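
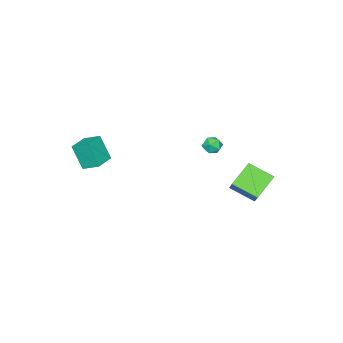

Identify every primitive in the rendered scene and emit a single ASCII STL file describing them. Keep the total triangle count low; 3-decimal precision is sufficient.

solid 
facet normal -0.513 -0.476 -0.714
outer loop
vertex -2.384 2.269 -1.81
vertex -2.757 3.734 -2.519
vertex -0.959 2.168 -2.767
endloop
endfacet
facet normal 0.223 -0.877 0.425
outer loop
vertex -0.163 2.906 -1.661
vertex -2.384 2.269 -1.81
vertex -0.959 2.168 -2.767
endloop
endfacet
facet normal -0.513 -0.476 -0.714
outer loop
vertex -0.959 2.168 -2.767
vertex -2.757 3.734 -2.519
vertex -1.331 3.633 -3.477
endloop
endfacet
facet normal 0.829 -0.059 -0.557
outer loop
vertex -1.331 3.633 -3.477
vertex -0.163 2.906 -1.661
vertex -0.959 2.168 -2.767
endloop
endfacet
facet normal -0.828 0.059 0.557
outer loop
vertex -2.384 2.269 -1.81
vertex -1.961 4.472 -1.413
vertex -2.757 3.734 -2.519
endloop
endfacet
facet normal 0.223 -0.877 0.425
outer loop
vertex -1.589 3.007 -0.703
vertex -2.384 2.269 -1.81
vertex -0.163 2.906 -1.661
endloop
endfacet
facet normal -0.829 0.059 0.556
outer loop
vertex -1.589 3.007 -0.703
vertex -1.961 4.472 -1.413
vertex -2.384 2.269 -1.81
endloop
endfacet
facet normal -0.223 0.877 -0.425
outer loop
vertex -2.757 3.734 -2.519
vertex -1.961 4.472 -1.413
vertex -1.331 3.633 -3.477
endloop
endfacet
facet normal 0.829 -0.058 -0.556
outer loop
vertex -0.536 4.371 -2.37
vertex -0.163 2.906 -1.661
vertex -1.331 3.633 -3.477
endloop
endfacet
facet normal -0.223 0.877 -0.425
outer loop
vertex -1.331 3.633 -3.477
vertex -1.961 4.472 -1.413
vertex -0.536 4.371 -2.37
endloop
endfacet
facet normal 0.513 0.476 0.714
outer loop
vertex -0.536 4.371 -2.37
vertex -1.589 3.007 -0.703
vertex -0.163 2.906 -1.661
endloop
endfacet
facet normal 0.513 0.476 0.714
outer loop
vertex -1.961 4.472 -1.413
vertex -1.589 3.007 -0.703
vertex -0.536 4.371 -2.37
endloop
endfacet
facet normal -0.985 -0.150 -0.089
outer loop
vertex 3.184 -4.777 0.736
vertex 2.988 -3.787 1.242
vertex 3.202 -4.01 -0.759
endloop
endfacet
facet normal 0.175 -0.877 -0.448
outer loop
vertex 4.492 -3.813 -0.642
vertex 3.184 -4.777 0.736
vertex 3.202 -4.01 -0.759
endloop
endfacet
facet normal -0.985 -0.149 -0.089
outer loop
vertex 3.202 -4.01 -0.759
vertex 2.988 -3.787 1.242
vertex 3.006 -3.019 -0.252
endloop
endfacet
facet normal 0.011 0.457 -0.889
outer loop
vertex 3.006 -3.019 -0.252
vertex 4.492 -3.813 -0.642
vertex 3.202 -4.01 -0.759
endloop
endfacet
facet normal -0.011 -0.457 0.890
outer loop
vertex 3.184 -4.777 0.736
vertex 4.278 -3.59 1.359
vertex 2.988 -3.787 1.242
endloop
endfacet
facet normal 0.174 -0.877 -0.449
outer loop
vertex 4.474 -4.581 0.852
vertex 3.184 -4.777 0.736
vertex 4.492 -3.813 -0.642
endloop
endfacet
facet normal -0.011 -0.457 0.889
outer loop
vertex 4.474 -4.581 0.852
vertex 4.278 -3.59 1.359
vertex 3.184 -4.777 0.736
endloop
endfacet
facet normal -0.175 0.877 0.449
outer loop
vertex 2.988 -3.787 1.242
vertex 4.278 -3.59 1.359
vertex 3.006 -3.019 -0.252
endloop
endfacet
facet normal 0.011 0.457 -0.890
outer loop
vertex 4.296 -2.823 -0.136
vertex 4.492 -3.813 -0.642
vertex 3.006 -3.019 -0.252
endloop
endfacet
facet normal -0.174 0.877 0.448
outer loop
vertex 3.006 -3.019 -0.252
vertex 4.278 -3.59 1.359
vertex 4.296 -2.823 -0.136
endloop
endfacet
facet normal 0.985 0.150 0.089
outer loop
vertex 4.296 -2.823 -0.136
vertex 4.474 -4.581 0.852
vertex 4.492 -3.813 -0.642
endloop
endfacet
facet normal 0.985 0.149 0.089
outer loop
vertex 4.278 -3.59 1.359
vertex 4.474 -4.581 0.852
vertex 4.296 -2.823 -0.136
endloop
endfacet
facet normal -0.997 0.026 -0.067
outer loop
vertex -0.593 1.962 0.942
vertex -0.588 1.393 0.646
vertex -0.63 1.422 1.286
endloop
endfacet
facet normal -0.771 0.379 0.512
outer loop
vertex -0.593 1.962 0.942
vertex -0.63 1.422 1.286
vertex -0.259 1.905 1.487
endloop
endfacet
facet normal -0.331 0.896 0.296
outer loop
vertex -0.593 1.962 0.942
vertex -0.259 1.905 1.487
vertex 0.011 2.175 0.972
endloop
endfacet
facet normal -0.284 0.865 -0.414
outer loop
vertex -0.593 1.962 0.942
vertex 0.011 2.175 0.972
vertex -0.192 1.859 0.452
endloop
endfacet
facet normal -0.697 0.326 -0.639
outer loop
vertex -0.593 1.962 0.942
vertex -0.192 1.859 0.452
vertex -0.588 1.393 0.646
endloop
endfacet
facet normal -0.396 -0.076 0.915
outer loop
vertex -0.259 1.905 1.487
vertex -0.63 1.422 1.286
vertex -0.048 1.301 1.528
endloop
endfacet
facet normal -0.762 -0.648 -0.021
outer loop
vertex -0.63 1.422 1.286
vertex -0.588 1.393 0.646
vertex -0.251 0.985 1.008
endloop
endfacet
facet normal -0.275 -0.161 -0.948
outer loop
vertex -0.588 1.393 0.646
vertex -0.192 1.859 0.452
vertex 0.019 1.255 0.493
endloop
endfacet
facet normal 0.391 0.711 -0.585
outer loop
vertex -0.192 1.859 0.452
vertex 0.011 2.175 0.972
vertex 0.39 1.738 0.694
endloop
endfacet
facet normal 0.316 0.762 0.565
outer loop
vertex 0.011 2.175 0.972
vertex -0.259 1.905 1.487
vertex 0.348 1.767 1.334
endloop
endfacet
facet normal 0.284 -0.865 0.414
outer loop
vertex 0.353 1.198 1.038
vertex -0.048 1.301 1.528
vertex -0.251 0.985 1.008
endloop
endfacet
facet normal 0.331 -0.896 -0.296
outer loop
vertex 0.353 1.198 1.038
vertex -0.251 0.985 1.008
vertex 0.019 1.255 0.493
endloop
endfacet
facet normal 0.771 -0.379 -0.512
outer loop
vertex 0.353 1.198 1.038
vertex 0.019 1.255 0.493
vertex 0.39 1.738 0.694
endloop
endfacet
facet normal 0.997 -0.026 0.067
outer loop
vertex 0.353 1.198 1.038
vertex 0.39 1.738 0.694
vertex 0.348 1.767 1.334
endloop
endfacet
facet normal 0.697 -0.326 0.639
outer loop
vertex 0.353 1.198 1.038
vertex 0.348 1.767 1.334
vertex -0.048 1.301 1.528
endloop
endfacet
facet normal -0.391 -0.711 0.585
outer loop
vertex -0.251 0.985 1.008
vertex -0.048 1.301 1.528
vertex -0.63 1.422 1.286
endloop
endfacet
facet normal -0.316 -0.762 -0.565
outer loop
vertex 0.019 1.255 0.493
vertex -0.251 0.985 1.008
vertex -0.588 1.393 0.646
endloop
endfacet
facet normal 0.396 0.076 -0.915
outer loop
vertex 0.39 1.738 0.694
vertex 0.019 1.255 0.493
vertex -0.192 1.859 0.452
endloop
endfacet
facet normal 0.762 0.648 0.021
outer loop
vertex 0.348 1.767 1.334
vertex 0.39 1.738 0.694
vertex 0.011 2.175 0.972
endloop
endfacet
facet normal 0.275 0.161 0.948
outer loop
vertex -0.048 1.301 1.528
vertex 0.348 1.767 1.334
vertex -0.259 1.905 1.487
endloop
endfacet

endsolid


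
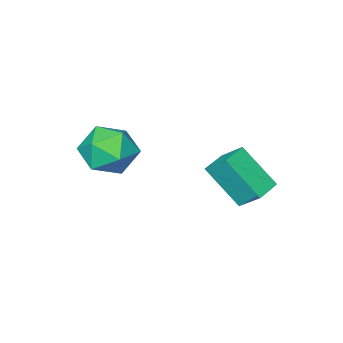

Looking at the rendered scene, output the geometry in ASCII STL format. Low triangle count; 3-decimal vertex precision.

solid 
facet normal -0.957 -0.275 0.086
outer loop
vertex -0.541 -0.441 -2.934
vertex -0.735 0.502 -2.075
vertex -1.075 0.913 -4.543
endloop
endfacet
facet normal 0.150 -0.731 -0.665
outer loop
vertex 0.055 1.238 -4.645
vertex -0.541 -0.441 -2.934
vertex -1.075 0.913 -4.543
endloop
endfacet
facet normal -0.958 -0.275 0.086
outer loop
vertex -1.075 0.913 -4.543
vertex -0.735 0.502 -2.075
vertex -1.269 1.856 -3.685
endloop
endfacet
facet normal -0.246 0.624 -0.742
outer loop
vertex -1.269 1.856 -3.685
vertex 0.055 1.238 -4.645
vertex -1.075 0.913 -4.543
endloop
endfacet
facet normal 0.246 -0.624 0.741
outer loop
vertex -0.541 -0.441 -2.934
vertex 0.395 0.827 -2.177
vertex -0.735 0.502 -2.075
endloop
endfacet
facet normal 0.151 -0.731 -0.665
outer loop
vertex 0.589 -0.116 -3.035
vertex -0.541 -0.441 -2.934
vertex 0.055 1.238 -4.645
endloop
endfacet
facet normal 0.246 -0.624 0.742
outer loop
vertex 0.589 -0.116 -3.035
vertex 0.395 0.827 -2.177
vertex -0.541 -0.441 -2.934
endloop
endfacet
facet normal -0.150 0.732 0.665
outer loop
vertex -0.735 0.502 -2.075
vertex 0.395 0.827 -2.177
vertex -1.269 1.856 -3.685
endloop
endfacet
facet normal -0.246 0.625 -0.741
outer loop
vertex -0.139 2.181 -3.786
vertex 0.055 1.238 -4.645
vertex -1.269 1.856 -3.685
endloop
endfacet
facet normal -0.151 0.731 0.665
outer loop
vertex -1.269 1.856 -3.685
vertex 0.395 0.827 -2.177
vertex -0.139 2.181 -3.786
endloop
endfacet
facet normal 0.957 0.275 -0.086
outer loop
vertex -0.139 2.181 -3.786
vertex 0.589 -0.116 -3.035
vertex 0.055 1.238 -4.645
endloop
endfacet
facet normal 0.957 0.275 -0.086
outer loop
vertex 0.395 0.827 -2.177
vertex 0.589 -0.116 -3.035
vertex -0.139 2.181 -3.786
endloop
endfacet
facet normal -0.259 0.867 0.426
outer loop
vertex 3.048 -0.843 -1.417
vertex 3.618 -1.188 -0.37
vertex 4.246 -0.571 -1.243
endloop
endfacet
facet normal -0.174 0.945 -0.278
outer loop
vertex 3.048 -0.843 -1.417
vertex 4.246 -0.571 -1.243
vertex 3.855 -0.969 -2.351
endloop
endfacet
facet normal -0.623 0.496 -0.605
outer loop
vertex 3.048 -0.843 -1.417
vertex 3.855 -0.969 -2.351
vertex 2.984 -1.832 -2.162
endloop
endfacet
facet normal -0.985 0.140 -0.102
outer loop
vertex 3.048 -0.843 -1.417
vertex 2.984 -1.832 -2.162
vertex 2.838 -1.968 -0.938
endloop
endfacet
facet normal -0.759 0.370 0.535
outer loop
vertex 3.048 -0.843 -1.417
vertex 2.838 -1.968 -0.938
vertex 3.618 -1.188 -0.37
endloop
endfacet
facet normal 0.492 0.750 -0.443
outer loop
vertex 3.855 -0.969 -2.351
vertex 4.246 -0.571 -1.243
vertex 4.922 -1.392 -1.882
endloop
endfacet
facet normal 0.356 0.623 0.696
outer loop
vertex 4.246 -0.571 -1.243
vertex 3.618 -1.188 -0.37
vertex 4.776 -1.528 -0.658
endloop
endfacet
facet normal -0.455 -0.180 0.872
outer loop
vertex 3.618 -1.188 -0.37
vertex 2.838 -1.968 -0.938
vertex 3.905 -2.391 -0.469
endloop
endfacet
facet normal -0.819 -0.551 -0.159
outer loop
vertex 2.838 -1.968 -0.938
vertex 2.984 -1.832 -2.162
vertex 3.514 -2.789 -1.577
endloop
endfacet
facet normal -0.235 0.024 -0.972
outer loop
vertex 2.984 -1.832 -2.162
vertex 3.855 -0.969 -2.351
vertex 4.142 -2.172 -2.45
endloop
endfacet
facet normal 0.985 -0.140 0.102
outer loop
vertex 4.712 -2.517 -1.403
vertex 4.922 -1.392 -1.882
vertex 4.776 -1.528 -0.658
endloop
endfacet
facet normal 0.623 -0.496 0.605
outer loop
vertex 4.712 -2.517 -1.403
vertex 4.776 -1.528 -0.658
vertex 3.905 -2.391 -0.469
endloop
endfacet
facet normal 0.174 -0.945 0.278
outer loop
vertex 4.712 -2.517 -1.403
vertex 3.905 -2.391 -0.469
vertex 3.514 -2.789 -1.577
endloop
endfacet
facet normal 0.259 -0.867 -0.426
outer loop
vertex 4.712 -2.517 -1.403
vertex 3.514 -2.789 -1.577
vertex 4.142 -2.172 -2.45
endloop
endfacet
facet normal 0.759 -0.370 -0.535
outer loop
vertex 4.712 -2.517 -1.403
vertex 4.142 -2.172 -2.45
vertex 4.922 -1.392 -1.882
endloop
endfacet
facet normal 0.819 0.551 0.159
outer loop
vertex 4.776 -1.528 -0.658
vertex 4.922 -1.392 -1.882
vertex 4.246 -0.571 -1.243
endloop
endfacet
facet normal 0.235 -0.024 0.972
outer loop
vertex 3.905 -2.391 -0.469
vertex 4.776 -1.528 -0.658
vertex 3.618 -1.188 -0.37
endloop
endfacet
facet normal -0.492 -0.750 0.443
outer loop
vertex 3.514 -2.789 -1.577
vertex 3.905 -2.391 -0.469
vertex 2.838 -1.968 -0.938
endloop
endfacet
facet normal -0.356 -0.623 -0.696
outer loop
vertex 4.142 -2.172 -2.45
vertex 3.514 -2.789 -1.577
vertex 2.984 -1.832 -2.162
endloop
endfacet
facet normal 0.455 0.180 -0.872
outer loop
vertex 4.922 -1.392 -1.882
vertex 4.142 -2.172 -2.45
vertex 3.855 -0.969 -2.351
endloop
endfacet

endsolid


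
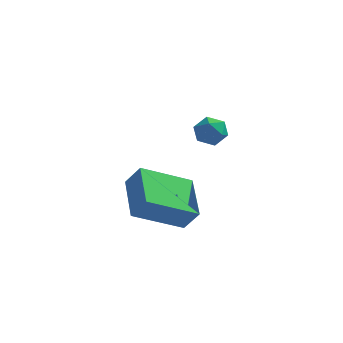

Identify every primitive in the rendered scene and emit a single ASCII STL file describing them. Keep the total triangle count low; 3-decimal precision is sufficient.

solid 
facet normal -0.559 0.120 -0.821
outer loop
vertex -3.0 -2.263 -1.487
vertex -1.327 -1.283 -2.483
vertex -2.394 -3.972 -2.15
endloop
endfacet
facet normal -0.768 -0.449 0.457
outer loop
vertex -1.813 -4.097 -1.297
vertex -3.0 -2.263 -1.487
vertex -2.394 -3.972 -2.15
endloop
endfacet
facet normal -0.559 0.120 -0.820
outer loop
vertex -2.394 -3.972 -2.15
vertex -1.327 -1.283 -2.483
vertex -0.721 -2.991 -3.146
endloop
endfacet
facet normal 0.314 -0.885 -0.344
outer loop
vertex -0.721 -2.991 -3.146
vertex -1.813 -4.097 -1.297
vertex -2.394 -3.972 -2.15
endloop
endfacet
facet normal -0.314 0.885 0.344
outer loop
vertex -3.0 -2.263 -1.487
vertex -0.746 -1.408 -1.63
vertex -1.327 -1.283 -2.483
endloop
endfacet
facet normal -0.768 -0.450 0.457
outer loop
vertex -2.419 -2.389 -0.634
vertex -3.0 -2.263 -1.487
vertex -1.813 -4.097 -1.297
endloop
endfacet
facet normal -0.314 0.885 0.344
outer loop
vertex -2.419 -2.389 -0.634
vertex -0.746 -1.408 -1.63
vertex -3.0 -2.263 -1.487
endloop
endfacet
facet normal 0.768 0.450 -0.457
outer loop
vertex -1.327 -1.283 -2.483
vertex -0.746 -1.408 -1.63
vertex -0.721 -2.991 -3.146
endloop
endfacet
facet normal 0.313 -0.885 -0.344
outer loop
vertex -0.14 -3.117 -2.293
vertex -1.813 -4.097 -1.297
vertex -0.721 -2.991 -3.146
endloop
endfacet
facet normal 0.768 0.449 -0.457
outer loop
vertex -0.721 -2.991 -3.146
vertex -0.746 -1.408 -1.63
vertex -0.14 -3.117 -2.293
endloop
endfacet
facet normal 0.559 -0.120 0.820
outer loop
vertex -0.14 -3.117 -2.293
vertex -2.419 -2.389 -0.634
vertex -1.813 -4.097 -1.297
endloop
endfacet
facet normal 0.559 -0.120 0.820
outer loop
vertex -0.746 -1.408 -1.63
vertex -2.419 -2.389 -0.634
vertex -0.14 -3.117 -2.293
endloop
endfacet
facet normal 0.157 0.081 0.984
outer loop
vertex 0.119 -3.28 2.666
vertex 0.32 -3.911 2.686
vertex 0.758 -3.427 2.576
endloop
endfacet
facet normal 0.256 0.708 0.658
outer loop
vertex 0.119 -3.28 2.666
vertex 0.758 -3.427 2.576
vertex 0.467 -2.969 2.196
endloop
endfacet
facet normal -0.350 0.879 0.323
outer loop
vertex 0.119 -3.28 2.666
vertex 0.467 -2.969 2.196
vertex -0.152 -3.17 2.072
endloop
endfacet
facet normal -0.822 0.359 0.442
outer loop
vertex 0.119 -3.28 2.666
vertex -0.152 -3.17 2.072
vertex -0.243 -3.752 2.375
endloop
endfacet
facet normal -0.508 -0.135 0.851
outer loop
vertex 0.119 -3.28 2.666
vertex -0.243 -3.752 2.375
vertex 0.32 -3.911 2.686
endloop
endfacet
facet normal 0.765 0.623 0.165
outer loop
vertex 0.467 -2.969 2.196
vertex 0.758 -3.427 2.576
vertex 0.883 -3.408 1.925
endloop
endfacet
facet normal 0.606 -0.391 0.692
outer loop
vertex 0.758 -3.427 2.576
vertex 0.32 -3.911 2.686
vertex 0.792 -3.99 2.228
endloop
endfacet
facet normal -0.472 -0.742 0.476
outer loop
vertex 0.32 -3.911 2.686
vertex -0.243 -3.752 2.375
vertex 0.173 -4.191 2.104
endloop
endfacet
facet normal -0.981 0.056 -0.187
outer loop
vertex -0.243 -3.752 2.375
vertex -0.152 -3.17 2.072
vertex -0.118 -3.733 1.724
endloop
endfacet
facet normal -0.216 0.900 -0.378
outer loop
vertex -0.152 -3.17 2.072
vertex 0.467 -2.969 2.196
vertex 0.32 -3.249 1.614
endloop
endfacet
facet normal 0.822 -0.359 -0.442
outer loop
vertex 0.521 -3.88 1.634
vertex 0.883 -3.408 1.925
vertex 0.792 -3.99 2.228
endloop
endfacet
facet normal 0.350 -0.879 -0.323
outer loop
vertex 0.521 -3.88 1.634
vertex 0.792 -3.99 2.228
vertex 0.173 -4.191 2.104
endloop
endfacet
facet normal -0.256 -0.708 -0.658
outer loop
vertex 0.521 -3.88 1.634
vertex 0.173 -4.191 2.104
vertex -0.118 -3.733 1.724
endloop
endfacet
facet normal -0.157 -0.081 -0.984
outer loop
vertex 0.521 -3.88 1.634
vertex -0.118 -3.733 1.724
vertex 0.32 -3.249 1.614
endloop
endfacet
facet normal 0.508 0.135 -0.851
outer loop
vertex 0.521 -3.88 1.634
vertex 0.32 -3.249 1.614
vertex 0.883 -3.408 1.925
endloop
endfacet
facet normal 0.981 -0.056 0.187
outer loop
vertex 0.792 -3.99 2.228
vertex 0.883 -3.408 1.925
vertex 0.758 -3.427 2.576
endloop
endfacet
facet normal 0.216 -0.900 0.378
outer loop
vertex 0.173 -4.191 2.104
vertex 0.792 -3.99 2.228
vertex 0.32 -3.911 2.686
endloop
endfacet
facet normal -0.765 -0.623 -0.165
outer loop
vertex -0.118 -3.733 1.724
vertex 0.173 -4.191 2.104
vertex -0.243 -3.752 2.375
endloop
endfacet
facet normal -0.606 0.391 -0.692
outer loop
vertex 0.32 -3.249 1.614
vertex -0.118 -3.733 1.724
vertex -0.152 -3.17 2.072
endloop
endfacet
facet normal 0.472 0.742 -0.476
outer loop
vertex 0.883 -3.408 1.925
vertex 0.32 -3.249 1.614
vertex 0.467 -2.969 2.196
endloop
endfacet

endsolid


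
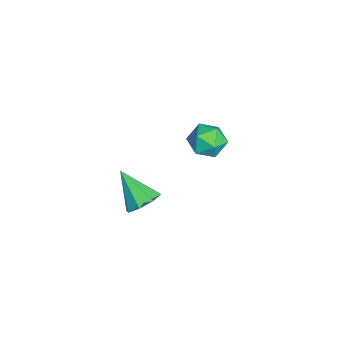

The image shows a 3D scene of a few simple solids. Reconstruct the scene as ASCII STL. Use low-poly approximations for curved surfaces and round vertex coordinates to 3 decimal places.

solid 
facet normal 0.498 0.526 -0.690
outer loop
vertex 3.088 -0.172 3.279
vertex 2.685 -0.53 2.715
vertex 2.586 0.118 3.138
endloop
endfacet
facet normal -0.004 0.431 0.902
outer loop
vertex 3.088 -0.172 3.279
vertex 2.586 0.118 3.138
vertex 1.855 -1.41 3.865
endloop
endfacet
facet normal 0.498 0.526 -0.690
outer loop
vertex 2.586 0.118 3.138
vertex 2.685 -0.53 2.715
vertex 2.142 0.028 2.749
endloop
endfacet
facet normal -0.608 0.559 0.564
outer loop
vertex 2.586 0.118 3.138
vertex 2.142 0.028 2.749
vertex 1.855 -1.41 3.865
endloop
endfacet
facet normal 0.498 0.527 -0.689
outer loop
vertex 2.142 0.028 2.749
vertex 2.685 -0.53 2.715
vertex 2.016 -0.388 2.34
endloop
endfacet
facet normal -0.970 0.238 0.057
outer loop
vertex 2.142 0.028 2.749
vertex 2.016 -0.388 2.34
vertex 1.855 -1.41 3.865
endloop
endfacet
facet normal 0.498 0.528 -0.688
outer loop
vertex 2.016 -0.388 2.34
vertex 2.685 -0.53 2.715
vertex 2.283 -0.887 2.15
endloop
endfacet
facet normal -0.880 -0.347 -0.325
outer loop
vertex 2.016 -0.388 2.34
vertex 2.283 -0.887 2.15
vertex 1.855 -1.41 3.865
endloop
endfacet
facet normal 0.498 0.528 -0.688
outer loop
vertex 2.283 -0.887 2.15
vertex 2.685 -0.53 2.715
vertex 2.785 -1.177 2.291
endloop
endfacet
facet normal -0.390 -0.849 -0.356
outer loop
vertex 2.283 -0.887 2.15
vertex 2.785 -1.177 2.291
vertex 1.855 -1.41 3.865
endloop
endfacet
facet normal 0.497 0.528 -0.688
outer loop
vertex 2.785 -1.177 2.291
vertex 2.685 -0.53 2.715
vertex 3.229 -1.088 2.68
endloop
endfacet
facet normal 0.213 -0.977 -0.019
outer loop
vertex 2.785 -1.177 2.291
vertex 3.229 -1.088 2.68
vertex 1.855 -1.41 3.865
endloop
endfacet
facet normal 0.497 0.528 -0.688
outer loop
vertex 3.229 -1.088 2.68
vertex 2.685 -0.53 2.715
vertex 3.355 -0.672 3.09
endloop
endfacet
facet normal 0.575 -0.656 0.489
outer loop
vertex 3.229 -1.088 2.68
vertex 3.355 -0.672 3.09
vertex 1.855 -1.41 3.865
endloop
endfacet
facet normal 0.497 0.526 -0.690
outer loop
vertex 3.355 -0.672 3.09
vertex 2.685 -0.53 2.715
vertex 3.088 -0.172 3.279
endloop
endfacet
facet normal 0.485 -0.070 0.872
outer loop
vertex 3.355 -0.672 3.09
vertex 3.088 -0.172 3.279
vertex 1.855 -1.41 3.865
endloop
endfacet
facet normal -0.875 0.299 -0.381
outer loop
vertex -2.743 2.357 0.7
vertex -3.142 1.64 1.054
vertex -3.087 2.399 1.524
endloop
endfacet
facet normal -0.456 0.859 -0.234
outer loop
vertex -2.743 2.357 0.7
vertex -3.087 2.399 1.524
vertex -2.294 2.773 1.352
endloop
endfacet
facet normal 0.149 0.784 -0.603
outer loop
vertex -2.743 2.357 0.7
vertex -2.294 2.773 1.352
vertex -1.859 2.247 0.776
endloop
endfacet
facet normal 0.106 0.177 -0.978
outer loop
vertex -2.743 2.357 0.7
vertex -1.859 2.247 0.776
vertex -2.383 1.546 0.592
endloop
endfacet
facet normal -0.527 -0.122 -0.841
outer loop
vertex -2.743 2.357 0.7
vertex -2.383 1.546 0.592
vertex -3.142 1.64 1.054
endloop
endfacet
facet normal -0.295 0.837 0.460
outer loop
vertex -2.294 2.773 1.352
vertex -3.087 2.399 1.524
vertex -2.417 2.314 2.108
endloop
endfacet
facet normal -0.973 -0.067 0.223
outer loop
vertex -3.087 2.399 1.524
vertex -3.142 1.64 1.054
vertex -2.941 1.613 1.924
endloop
endfacet
facet normal -0.410 -0.749 -0.521
outer loop
vertex -3.142 1.64 1.054
vertex -2.383 1.546 0.592
vertex -2.506 1.087 1.348
endloop
endfacet
facet normal 0.614 -0.264 -0.743
outer loop
vertex -2.383 1.546 0.592
vertex -1.859 2.247 0.776
vertex -1.713 1.461 1.176
endloop
endfacet
facet normal 0.685 0.716 -0.136
outer loop
vertex -1.859 2.247 0.776
vertex -2.294 2.773 1.352
vertex -1.658 2.22 1.646
endloop
endfacet
facet normal -0.106 -0.177 0.978
outer loop
vertex -2.057 1.503 2.0
vertex -2.417 2.314 2.108
vertex -2.941 1.613 1.924
endloop
endfacet
facet normal -0.149 -0.784 0.603
outer loop
vertex -2.057 1.503 2.0
vertex -2.941 1.613 1.924
vertex -2.506 1.087 1.348
endloop
endfacet
facet normal 0.456 -0.859 0.234
outer loop
vertex -2.057 1.503 2.0
vertex -2.506 1.087 1.348
vertex -1.713 1.461 1.176
endloop
endfacet
facet normal 0.875 -0.299 0.381
outer loop
vertex -2.057 1.503 2.0
vertex -1.713 1.461 1.176
vertex -1.658 2.22 1.646
endloop
endfacet
facet normal 0.527 0.122 0.841
outer loop
vertex -2.057 1.503 2.0
vertex -1.658 2.22 1.646
vertex -2.417 2.314 2.108
endloop
endfacet
facet normal -0.614 0.264 0.743
outer loop
vertex -2.941 1.613 1.924
vertex -2.417 2.314 2.108
vertex -3.087 2.399 1.524
endloop
endfacet
facet normal -0.685 -0.716 0.136
outer loop
vertex -2.506 1.087 1.348
vertex -2.941 1.613 1.924
vertex -3.142 1.64 1.054
endloop
endfacet
facet normal 0.295 -0.837 -0.460
outer loop
vertex -1.713 1.461 1.176
vertex -2.506 1.087 1.348
vertex -2.383 1.546 0.592
endloop
endfacet
facet normal 0.973 0.067 -0.223
outer loop
vertex -1.658 2.22 1.646
vertex -1.713 1.461 1.176
vertex -1.859 2.247 0.776
endloop
endfacet
facet normal 0.410 0.749 0.521
outer loop
vertex -2.417 2.314 2.108
vertex -1.658 2.22 1.646
vertex -2.294 2.773 1.352
endloop
endfacet

endsolid


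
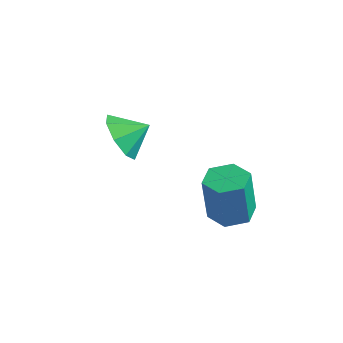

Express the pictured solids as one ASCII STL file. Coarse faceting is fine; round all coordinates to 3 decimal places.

solid 
facet normal 0.040 0.112 -0.993
outer loop
vertex 1.036 -2.202 -0.731
vertex 0.198 -2.144 -0.758
vertex 0.664 -1.452 -0.661
endloop
endfacet
facet normal 0.896 0.436 0.086
outer loop
vertex 1.036 -2.202 -0.731
vertex 0.664 -1.452 -0.661
vertex 0.959 -2.414 1.146
endloop
endfacet
facet normal 0.896 0.436 0.086
outer loop
vertex 0.959 -2.414 1.146
vertex 0.664 -1.452 -0.661
vertex 0.587 -1.664 1.216
endloop
endfacet
facet normal -0.041 -0.113 0.993
outer loop
vertex 0.959 -2.414 1.146
vertex 0.587 -1.664 1.216
vertex 0.122 -2.356 1.118
endloop
endfacet
facet normal 0.041 0.112 -0.993
outer loop
vertex 0.664 -1.452 -0.661
vertex 0.198 -2.144 -0.758
vertex -0.173 -1.394 -0.689
endloop
endfacet
facet normal 0.065 0.991 0.115
outer loop
vertex 0.664 -1.452 -0.661
vertex -0.173 -1.394 -0.689
vertex 0.587 -1.664 1.216
endloop
endfacet
facet normal 0.065 0.991 0.115
outer loop
vertex 0.587 -1.664 1.216
vertex -0.173 -1.394 -0.689
vertex -0.25 -1.606 1.188
endloop
endfacet
facet normal -0.041 -0.113 0.993
outer loop
vertex 0.587 -1.664 1.216
vertex -0.25 -1.606 1.188
vertex 0.122 -2.356 1.118
endloop
endfacet
facet normal 0.041 0.112 -0.993
outer loop
vertex -0.173 -1.394 -0.689
vertex 0.198 -2.144 -0.758
vertex -0.639 -2.086 -0.786
endloop
endfacet
facet normal -0.831 0.556 0.029
outer loop
vertex -0.173 -1.394 -0.689
vertex -0.639 -2.086 -0.786
vertex -0.25 -1.606 1.188
endloop
endfacet
facet normal -0.831 0.556 0.029
outer loop
vertex -0.25 -1.606 1.188
vertex -0.639 -2.086 -0.786
vertex -0.716 -2.298 1.091
endloop
endfacet
facet normal -0.040 -0.112 0.993
outer loop
vertex -0.25 -1.606 1.188
vertex -0.716 -2.298 1.091
vertex 0.122 -2.356 1.118
endloop
endfacet
facet normal 0.041 0.113 -0.993
outer loop
vertex -0.639 -2.086 -0.786
vertex 0.198 -2.144 -0.758
vertex -0.267 -2.836 -0.856
endloop
endfacet
facet normal -0.896 -0.436 -0.086
outer loop
vertex -0.639 -2.086 -0.786
vertex -0.267 -2.836 -0.856
vertex -0.716 -2.298 1.091
endloop
endfacet
facet normal -0.896 -0.436 -0.086
outer loop
vertex -0.716 -2.298 1.091
vertex -0.267 -2.836 -0.856
vertex -0.344 -3.048 1.021
endloop
endfacet
facet normal -0.040 -0.112 0.993
outer loop
vertex -0.716 -2.298 1.091
vertex -0.344 -3.048 1.021
vertex 0.122 -2.356 1.118
endloop
endfacet
facet normal 0.041 0.113 -0.993
outer loop
vertex -0.267 -2.836 -0.856
vertex 0.198 -2.144 -0.758
vertex 0.57 -2.894 -0.828
endloop
endfacet
facet normal -0.065 -0.991 -0.115
outer loop
vertex -0.267 -2.836 -0.856
vertex 0.57 -2.894 -0.828
vertex -0.344 -3.048 1.021
endloop
endfacet
facet normal -0.065 -0.991 -0.115
outer loop
vertex -0.344 -3.048 1.021
vertex 0.57 -2.894 -0.828
vertex 0.493 -3.106 1.049
endloop
endfacet
facet normal -0.041 -0.112 0.993
outer loop
vertex -0.344 -3.048 1.021
vertex 0.493 -3.106 1.049
vertex 0.122 -2.356 1.118
endloop
endfacet
facet normal 0.040 0.112 -0.993
outer loop
vertex 0.57 -2.894 -0.828
vertex 0.198 -2.144 -0.758
vertex 1.036 -2.202 -0.731
endloop
endfacet
facet normal 0.831 -0.556 -0.029
outer loop
vertex 0.57 -2.894 -0.828
vertex 1.036 -2.202 -0.731
vertex 0.493 -3.106 1.049
endloop
endfacet
facet normal 0.831 -0.556 -0.029
outer loop
vertex 0.493 -3.106 1.049
vertex 1.036 -2.202 -0.731
vertex 0.959 -2.414 1.146
endloop
endfacet
facet normal -0.041 -0.112 0.993
outer loop
vertex 0.493 -3.106 1.049
vertex 0.959 -2.414 1.146
vertex 0.122 -2.356 1.118
endloop
endfacet
facet normal -0.552 -0.677 -0.486
outer loop
vertex -3.305 -4.162 2.183
vertex -3.749 -3.409 1.638
vertex -2.915 -4.002 1.517
endloop
endfacet
facet normal 0.869 -0.100 0.485
outer loop
vertex -3.305 -4.162 2.183
vertex -2.915 -4.002 1.517
vertex -3.131 -2.651 2.182
endloop
endfacet
facet normal -0.552 -0.678 -0.486
outer loop
vertex -2.915 -4.002 1.517
vertex -3.749 -3.409 1.638
vertex -3.014 -3.495 0.922
endloop
endfacet
facet normal 0.986 0.168 -0.021
outer loop
vertex -2.915 -4.002 1.517
vertex -3.014 -3.495 0.922
vertex -3.131 -2.651 2.182
endloop
endfacet
facet normal -0.552 -0.678 -0.485
outer loop
vertex -3.014 -3.495 0.922
vertex -3.749 -3.409 1.638
vertex -3.543 -2.938 0.746
endloop
endfacet
facet normal 0.734 0.593 -0.329
outer loop
vertex -3.014 -3.495 0.922
vertex -3.543 -2.938 0.746
vertex -3.131 -2.651 2.182
endloop
endfacet
facet normal -0.552 -0.678 -0.485
outer loop
vertex -3.543 -2.938 0.746
vertex -3.749 -3.409 1.638
vertex -4.193 -2.657 1.093
endloop
endfacet
facet normal 0.262 0.929 -0.261
outer loop
vertex -3.543 -2.938 0.746
vertex -4.193 -2.657 1.093
vertex -3.131 -2.651 2.182
endloop
endfacet
facet normal -0.552 -0.678 -0.486
outer loop
vertex -4.193 -2.657 1.093
vertex -3.749 -3.409 1.638
vertex -4.583 -2.817 1.759
endloop
endfacet
facet normal -0.154 0.977 0.145
outer loop
vertex -4.193 -2.657 1.093
vertex -4.583 -2.817 1.759
vertex -3.131 -2.651 2.182
endloop
endfacet
facet normal -0.552 -0.678 -0.486
outer loop
vertex -4.583 -2.817 1.759
vertex -3.749 -3.409 1.638
vertex -4.484 -3.324 2.354
endloop
endfacet
facet normal -0.271 0.710 0.650
outer loop
vertex -4.583 -2.817 1.759
vertex -4.484 -3.324 2.354
vertex -3.131 -2.651 2.182
endloop
endfacet
facet normal -0.552 -0.678 -0.486
outer loop
vertex -4.484 -3.324 2.354
vertex -3.749 -3.409 1.638
vertex -3.955 -3.881 2.53
endloop
endfacet
facet normal -0.020 0.284 0.959
outer loop
vertex -4.484 -3.324 2.354
vertex -3.955 -3.881 2.53
vertex -3.131 -2.651 2.182
endloop
endfacet
facet normal -0.552 -0.677 -0.486
outer loop
vertex -3.955 -3.881 2.53
vertex -3.749 -3.409 1.638
vertex -3.305 -4.162 2.183
endloop
endfacet
facet normal 0.453 -0.052 0.890
outer loop
vertex -3.955 -3.881 2.53
vertex -3.305 -4.162 2.183
vertex -3.131 -2.651 2.182
endloop
endfacet

endsolid


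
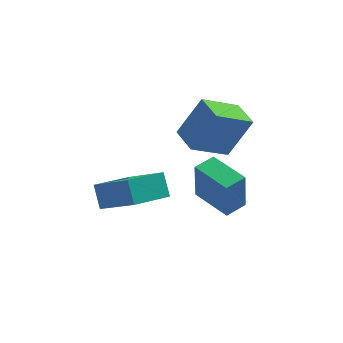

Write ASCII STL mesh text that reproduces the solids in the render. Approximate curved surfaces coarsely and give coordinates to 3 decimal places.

solid 
facet normal -0.794 -0.328 0.512
outer loop
vertex 0.761 2.434 1.787
vertex 0.268 3.763 1.873
vertex -0.336 2.149 -0.098
endloop
endfacet
facet normal 0.347 -0.936 -0.060
outer loop
vertex 1.332 2.837 -1.173
vertex 0.761 2.434 1.787
vertex -0.336 2.149 -0.098
endloop
endfacet
facet normal -0.794 -0.327 0.512
outer loop
vertex -0.336 2.149 -0.098
vertex 0.268 3.763 1.873
vertex -0.829 3.478 -0.013
endloop
endfacet
facet normal -0.499 -0.130 -0.857
outer loop
vertex -0.829 3.478 -0.013
vertex 1.332 2.837 -1.173
vertex -0.336 2.149 -0.098
endloop
endfacet
facet normal 0.499 0.130 0.857
outer loop
vertex 0.761 2.434 1.787
vertex 1.936 4.451 0.798
vertex 0.268 3.763 1.873
endloop
endfacet
facet normal 0.347 -0.936 -0.060
outer loop
vertex 2.429 3.122 0.713
vertex 0.761 2.434 1.787
vertex 1.332 2.837 -1.173
endloop
endfacet
facet normal 0.498 0.130 0.857
outer loop
vertex 2.429 3.122 0.713
vertex 1.936 4.451 0.798
vertex 0.761 2.434 1.787
endloop
endfacet
facet normal -0.347 0.936 0.060
outer loop
vertex 0.268 3.763 1.873
vertex 1.936 4.451 0.798
vertex -0.829 3.478 -0.013
endloop
endfacet
facet normal -0.499 -0.129 -0.857
outer loop
vertex 0.839 4.166 -1.087
vertex 1.332 2.837 -1.173
vertex -0.829 3.478 -0.013
endloop
endfacet
facet normal -0.347 0.936 0.060
outer loop
vertex -0.829 3.478 -0.013
vertex 1.936 4.451 0.798
vertex 0.839 4.166 -1.087
endloop
endfacet
facet normal 0.794 0.328 -0.512
outer loop
vertex 0.839 4.166 -1.087
vertex 2.429 3.122 0.713
vertex 1.332 2.837 -1.173
endloop
endfacet
facet normal 0.794 0.327 -0.512
outer loop
vertex 1.936 4.451 0.798
vertex 2.429 3.122 0.713
vertex 0.839 4.166 -1.087
endloop
endfacet
facet normal -0.601 0.554 -0.576
outer loop
vertex -4.579 -0.6 0.239
vertex -3.062 0.481 -0.306
vertex -4.381 -1.343 -0.682
endloop
endfacet
facet normal -0.782 -0.557 0.281
outer loop
vertex -3.058 -2.561 0.586
vertex -4.579 -0.6 0.239
vertex -4.381 -1.343 -0.682
endloop
endfacet
facet normal -0.601 0.554 -0.576
outer loop
vertex -4.381 -1.343 -0.682
vertex -3.062 0.481 -0.306
vertex -2.864 -0.263 -1.227
endloop
endfacet
facet normal 0.165 -0.619 -0.767
outer loop
vertex -2.864 -0.263 -1.227
vertex -3.058 -2.561 0.586
vertex -4.381 -1.343 -0.682
endloop
endfacet
facet normal -0.166 0.619 0.768
outer loop
vertex -4.579 -0.6 0.239
vertex -1.739 -0.737 0.962
vertex -3.062 0.481 -0.306
endloop
endfacet
facet normal -0.782 -0.557 0.281
outer loop
vertex -3.256 -1.817 1.507
vertex -4.579 -0.6 0.239
vertex -3.058 -2.561 0.586
endloop
endfacet
facet normal -0.165 0.620 0.767
outer loop
vertex -3.256 -1.817 1.507
vertex -1.739 -0.737 0.962
vertex -4.579 -0.6 0.239
endloop
endfacet
facet normal 0.782 0.556 -0.281
outer loop
vertex -3.062 0.481 -0.306
vertex -1.739 -0.737 0.962
vertex -2.864 -0.263 -1.227
endloop
endfacet
facet normal 0.166 -0.619 -0.767
outer loop
vertex -1.541 -1.48 0.041
vertex -3.058 -2.561 0.586
vertex -2.864 -0.263 -1.227
endloop
endfacet
facet normal 0.782 0.557 -0.281
outer loop
vertex -2.864 -0.263 -1.227
vertex -1.739 -0.737 0.962
vertex -1.541 -1.48 0.041
endloop
endfacet
facet normal 0.601 -0.553 0.576
outer loop
vertex -1.541 -1.48 0.041
vertex -3.256 -1.817 1.507
vertex -3.058 -2.561 0.586
endloop
endfacet
facet normal 0.601 -0.554 0.576
outer loop
vertex -1.739 -0.737 0.962
vertex -3.256 -1.817 1.507
vertex -1.541 -1.48 0.041
endloop
endfacet
facet normal -0.804 -0.589 -0.083
outer loop
vertex 0.848 -0.764 -0.252
vertex -0.311 0.8 -0.137
vertex 0.912 -0.57 -2.251
endloop
endfacet
facet normal 0.594 -0.802 -0.059
outer loop
vertex 1.771 0.06 -2.163
vertex 0.848 -0.764 -0.252
vertex 0.912 -0.57 -2.251
endloop
endfacet
facet normal -0.803 -0.590 -0.083
outer loop
vertex 0.912 -0.57 -2.251
vertex -0.311 0.8 -0.137
vertex -0.247 0.993 -2.137
endloop
endfacet
facet normal 0.032 0.096 -0.995
outer loop
vertex -0.247 0.993 -2.137
vertex 1.771 0.06 -2.163
vertex 0.912 -0.57 -2.251
endloop
endfacet
facet normal -0.031 -0.096 0.995
outer loop
vertex 0.848 -0.764 -0.252
vertex 0.548 1.43 -0.049
vertex -0.311 0.8 -0.137
endloop
endfacet
facet normal 0.595 -0.802 -0.058
outer loop
vertex 1.707 -0.133 -0.163
vertex 0.848 -0.764 -0.252
vertex 1.771 0.06 -2.163
endloop
endfacet
facet normal -0.032 -0.096 0.995
outer loop
vertex 1.707 -0.133 -0.163
vertex 0.548 1.43 -0.049
vertex 0.848 -0.764 -0.252
endloop
endfacet
facet normal -0.594 0.802 0.058
outer loop
vertex -0.311 0.8 -0.137
vertex 0.548 1.43 -0.049
vertex -0.247 0.993 -2.137
endloop
endfacet
facet normal 0.032 0.097 -0.995
outer loop
vertex 0.612 1.624 -2.048
vertex 1.771 0.06 -2.163
vertex -0.247 0.993 -2.137
endloop
endfacet
facet normal -0.595 0.802 0.059
outer loop
vertex -0.247 0.993 -2.137
vertex 0.548 1.43 -0.049
vertex 0.612 1.624 -2.048
endloop
endfacet
facet normal 0.804 0.589 0.083
outer loop
vertex 0.612 1.624 -2.048
vertex 1.707 -0.133 -0.163
vertex 1.771 0.06 -2.163
endloop
endfacet
facet normal 0.803 0.590 0.083
outer loop
vertex 0.548 1.43 -0.049
vertex 1.707 -0.133 -0.163
vertex 0.612 1.624 -2.048
endloop
endfacet

endsolid


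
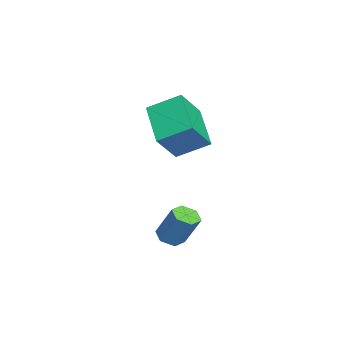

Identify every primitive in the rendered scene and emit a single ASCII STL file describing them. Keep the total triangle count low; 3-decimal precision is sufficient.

solid 
facet normal -0.286 -0.417 -0.863
outer loop
vertex -0.149 -1.074 -4.379
vertex -0.635 -1.282 -4.117
vertex -0.642 -0.75 -4.372
endloop
endfacet
facet normal 0.469 0.724 -0.505
outer loop
vertex -0.149 -1.074 -4.379
vertex -0.642 -0.75 -4.372
vertex 0.281 -0.45 -3.085
endloop
endfacet
facet normal 0.468 0.725 -0.505
outer loop
vertex 0.281 -0.45 -3.085
vertex -0.642 -0.75 -4.372
vertex -0.212 -0.126 -3.077
endloop
endfacet
facet normal 0.287 0.416 0.863
outer loop
vertex 0.281 -0.45 -3.085
vertex -0.212 -0.126 -3.077
vertex -0.205 -0.658 -2.823
endloop
endfacet
facet normal -0.286 -0.417 -0.863
outer loop
vertex -0.642 -0.75 -4.372
vertex -0.635 -1.282 -4.117
vertex -1.128 -0.958 -4.11
endloop
endfacet
facet normal -0.489 0.838 -0.242
outer loop
vertex -0.642 -0.75 -4.372
vertex -1.128 -0.958 -4.11
vertex -0.212 -0.126 -3.077
endloop
endfacet
facet normal -0.489 0.838 -0.242
outer loop
vertex -0.212 -0.126 -3.077
vertex -1.128 -0.958 -4.11
vertex -0.698 -0.334 -2.815
endloop
endfacet
facet normal 0.287 0.416 0.863
outer loop
vertex -0.212 -0.126 -3.077
vertex -0.698 -0.334 -2.815
vertex -0.205 -0.658 -2.823
endloop
endfacet
facet normal -0.286 -0.417 -0.863
outer loop
vertex -1.128 -0.958 -4.11
vertex -0.635 -1.282 -4.117
vertex -1.121 -1.49 -3.855
endloop
endfacet
facet normal -0.958 0.114 0.263
outer loop
vertex -1.128 -0.958 -4.11
vertex -1.121 -1.49 -3.855
vertex -0.698 -0.334 -2.815
endloop
endfacet
facet normal -0.958 0.113 0.264
outer loop
vertex -0.698 -0.334 -2.815
vertex -1.121 -1.49 -3.855
vertex -0.691 -0.866 -2.561
endloop
endfacet
facet normal 0.287 0.416 0.863
outer loop
vertex -0.698 -0.334 -2.815
vertex -0.691 -0.866 -2.561
vertex -0.205 -0.658 -2.823
endloop
endfacet
facet normal -0.287 -0.416 -0.863
outer loop
vertex -1.121 -1.49 -3.855
vertex -0.635 -1.282 -4.117
vertex -0.628 -1.814 -3.863
endloop
endfacet
facet normal -0.468 -0.725 0.505
outer loop
vertex -1.121 -1.49 -3.855
vertex -0.628 -1.814 -3.863
vertex -0.691 -0.866 -2.561
endloop
endfacet
facet normal -0.469 -0.725 0.505
outer loop
vertex -0.691 -0.866 -2.561
vertex -0.628 -1.814 -3.863
vertex -0.198 -1.19 -2.568
endloop
endfacet
facet normal 0.286 0.417 0.863
outer loop
vertex -0.691 -0.866 -2.561
vertex -0.198 -1.19 -2.568
vertex -0.205 -0.658 -2.823
endloop
endfacet
facet normal -0.287 -0.416 -0.863
outer loop
vertex -0.628 -1.814 -3.863
vertex -0.635 -1.282 -4.117
vertex -0.142 -1.606 -4.125
endloop
endfacet
facet normal 0.489 -0.838 0.242
outer loop
vertex -0.628 -1.814 -3.863
vertex -0.142 -1.606 -4.125
vertex -0.198 -1.19 -2.568
endloop
endfacet
facet normal 0.489 -0.838 0.242
outer loop
vertex -0.198 -1.19 -2.568
vertex -0.142 -1.606 -4.125
vertex 0.288 -0.982 -2.83
endloop
endfacet
facet normal 0.286 0.417 0.863
outer loop
vertex -0.198 -1.19 -2.568
vertex 0.288 -0.982 -2.83
vertex -0.205 -0.658 -2.823
endloop
endfacet
facet normal -0.287 -0.416 -0.863
outer loop
vertex -0.142 -1.606 -4.125
vertex -0.635 -1.282 -4.117
vertex -0.149 -1.074 -4.379
endloop
endfacet
facet normal 0.958 -0.113 -0.264
outer loop
vertex -0.142 -1.606 -4.125
vertex -0.149 -1.074 -4.379
vertex 0.288 -0.982 -2.83
endloop
endfacet
facet normal 0.958 -0.114 -0.263
outer loop
vertex 0.288 -0.982 -2.83
vertex -0.149 -1.074 -4.379
vertex 0.281 -0.45 -3.085
endloop
endfacet
facet normal 0.286 0.417 0.863
outer loop
vertex 0.288 -0.982 -2.83
vertex 0.281 -0.45 -3.085
vertex -0.205 -0.658 -2.823
endloop
endfacet
facet normal -0.811 -0.250 0.529
outer loop
vertex -4.157 -2.442 1.09
vertex -4.099 -1.114 1.807
vertex -5.097 -1.788 -0.043
endloop
endfacet
facet normal -0.039 -0.879 -0.475
outer loop
vertex -3.401 -1.266 -1.147
vertex -4.157 -2.442 1.09
vertex -5.097 -1.788 -0.043
endloop
endfacet
facet normal -0.811 -0.250 0.529
outer loop
vertex -5.097 -1.788 -0.043
vertex -4.099 -1.114 1.807
vertex -5.038 -0.461 0.675
endloop
endfacet
facet normal -0.583 0.407 -0.703
outer loop
vertex -5.038 -0.461 0.675
vertex -3.401 -1.266 -1.147
vertex -5.097 -1.788 -0.043
endloop
endfacet
facet normal 0.583 -0.406 0.704
outer loop
vertex -4.157 -2.442 1.09
vertex -2.403 -0.592 0.703
vertex -4.099 -1.114 1.807
endloop
endfacet
facet normal -0.039 -0.879 -0.475
outer loop
vertex -2.462 -1.919 -0.015
vertex -4.157 -2.442 1.09
vertex -3.401 -1.266 -1.147
endloop
endfacet
facet normal 0.584 -0.406 0.703
outer loop
vertex -2.462 -1.919 -0.015
vertex -2.403 -0.592 0.703
vertex -4.157 -2.442 1.09
endloop
endfacet
facet normal 0.039 0.879 0.475
outer loop
vertex -4.099 -1.114 1.807
vertex -2.403 -0.592 0.703
vertex -5.038 -0.461 0.675
endloop
endfacet
facet normal -0.584 0.405 -0.704
outer loop
vertex -3.343 0.062 -0.43
vertex -3.401 -1.266 -1.147
vertex -5.038 -0.461 0.675
endloop
endfacet
facet normal 0.039 0.879 0.475
outer loop
vertex -5.038 -0.461 0.675
vertex -2.403 -0.592 0.703
vertex -3.343 0.062 -0.43
endloop
endfacet
facet normal 0.811 0.250 -0.529
outer loop
vertex -3.343 0.062 -0.43
vertex -2.462 -1.919 -0.015
vertex -3.401 -1.266 -1.147
endloop
endfacet
facet normal 0.811 0.250 -0.529
outer loop
vertex -2.403 -0.592 0.703
vertex -2.462 -1.919 -0.015
vertex -3.343 0.062 -0.43
endloop
endfacet

endsolid


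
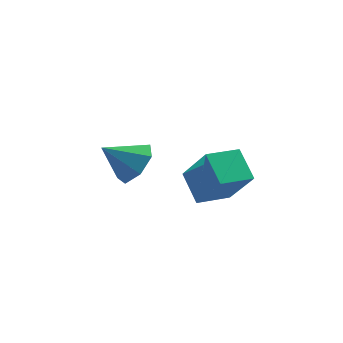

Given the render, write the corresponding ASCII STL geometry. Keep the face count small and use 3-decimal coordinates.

solid 
facet normal 0.744 0.237 -0.624
outer loop
vertex 0.71 2.076 -1.022
vertex -0.012 2.487 -1.727
vertex 0.508 2.994 -0.914
endloop
endfacet
facet normal 0.165 -0.079 0.983
outer loop
vertex 0.71 2.076 -1.022
vertex 0.508 2.994 -0.914
vertex -1.248 2.093 -0.693
endloop
endfacet
facet normal 0.744 0.238 -0.624
outer loop
vertex 0.508 2.994 -0.914
vertex -0.012 2.487 -1.727
vertex -0.086 3.53 -1.418
endloop
endfacet
facet normal -0.184 0.557 0.810
outer loop
vertex 0.508 2.994 -0.914
vertex -0.086 3.53 -1.418
vertex -1.248 2.093 -0.693
endloop
endfacet
facet normal 0.745 0.238 -0.623
outer loop
vertex -0.086 3.53 -1.418
vertex -0.012 2.487 -1.727
vertex -0.624 3.281 -2.156
endloop
endfacet
facet normal -0.680 0.684 0.265
outer loop
vertex -0.086 3.53 -1.418
vertex -0.624 3.281 -2.156
vertex -1.248 2.093 -0.693
endloop
endfacet
facet normal 0.745 0.238 -0.623
outer loop
vertex -0.624 3.281 -2.156
vertex -0.012 2.487 -1.727
vertex -0.701 2.435 -2.571
endloop
endfacet
facet normal -0.949 0.204 -0.239
outer loop
vertex -0.624 3.281 -2.156
vertex -0.701 2.435 -2.571
vertex -1.248 2.093 -0.693
endloop
endfacet
facet normal 0.745 0.238 -0.623
outer loop
vertex -0.701 2.435 -2.571
vertex -0.012 2.487 -1.727
vertex -0.259 1.628 -2.351
endloop
endfacet
facet normal -0.789 -0.521 -0.325
outer loop
vertex -0.701 2.435 -2.571
vertex -0.259 1.628 -2.351
vertex -1.248 2.093 -0.693
endloop
endfacet
facet normal 0.745 0.238 -0.623
outer loop
vertex -0.259 1.628 -2.351
vertex -0.012 2.487 -1.727
vertex 0.369 1.468 -1.661
endloop
endfacet
facet normal -0.321 -0.944 0.073
outer loop
vertex -0.259 1.628 -2.351
vertex 0.369 1.468 -1.661
vertex -1.248 2.093 -0.693
endloop
endfacet
facet normal 0.745 0.238 -0.624
outer loop
vertex 0.369 1.468 -1.661
vertex -0.012 2.487 -1.727
vertex 0.71 2.076 -1.022
endloop
endfacet
facet normal 0.104 -0.748 0.656
outer loop
vertex 0.369 1.468 -1.661
vertex 0.71 2.076 -1.022
vertex -1.248 2.093 -0.693
endloop
endfacet
facet normal -0.774 -0.621 0.122
outer loop
vertex 3.904 -2.661 0.711
vertex 3.259 -1.683 1.599
vertex 2.946 -1.791 -0.943
endloop
endfacet
facet normal 0.438 -0.666 -0.604
outer loop
vertex 4.061 -0.897 -1.119
vertex 3.904 -2.661 0.711
vertex 2.946 -1.791 -0.943
endloop
endfacet
facet normal -0.774 -0.621 0.122
outer loop
vertex 2.946 -1.791 -0.943
vertex 3.259 -1.683 1.599
vertex 2.301 -0.813 -0.056
endloop
endfacet
facet normal -0.456 0.414 -0.788
outer loop
vertex 2.301 -0.813 -0.056
vertex 4.061 -0.897 -1.119
vertex 2.946 -1.791 -0.943
endloop
endfacet
facet normal 0.456 -0.414 0.788
outer loop
vertex 3.904 -2.661 0.711
vertex 4.374 -0.789 1.423
vertex 3.259 -1.683 1.599
endloop
endfacet
facet normal 0.439 -0.665 -0.604
outer loop
vertex 5.019 -1.767 0.536
vertex 3.904 -2.661 0.711
vertex 4.061 -0.897 -1.119
endloop
endfacet
facet normal 0.456 -0.414 0.788
outer loop
vertex 5.019 -1.767 0.536
vertex 4.374 -0.789 1.423
vertex 3.904 -2.661 0.711
endloop
endfacet
facet normal -0.438 0.666 0.604
outer loop
vertex 3.259 -1.683 1.599
vertex 4.374 -0.789 1.423
vertex 2.301 -0.813 -0.056
endloop
endfacet
facet normal -0.456 0.414 -0.788
outer loop
vertex 3.416 0.081 -0.231
vertex 4.061 -0.897 -1.119
vertex 2.301 -0.813 -0.056
endloop
endfacet
facet normal -0.439 0.665 0.604
outer loop
vertex 2.301 -0.813 -0.056
vertex 4.374 -0.789 1.423
vertex 3.416 0.081 -0.231
endloop
endfacet
facet normal 0.774 0.621 -0.122
outer loop
vertex 3.416 0.081 -0.231
vertex 5.019 -1.767 0.536
vertex 4.061 -0.897 -1.119
endloop
endfacet
facet normal 0.774 0.621 -0.122
outer loop
vertex 4.374 -0.789 1.423
vertex 5.019 -1.767 0.536
vertex 3.416 0.081 -0.231
endloop
endfacet

endsolid


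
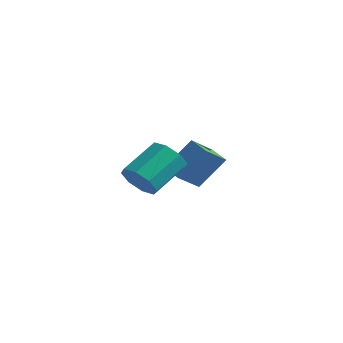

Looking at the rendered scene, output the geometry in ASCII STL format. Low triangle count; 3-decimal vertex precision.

solid 
facet normal -0.083 -0.848 -0.524
outer loop
vertex 2.636 -0.644 -3.314
vertex 2.26 -0.988 -2.698
vertex 2.029 -0.569 -3.339
endloop
endfacet
facet normal 0.099 0.516 -0.851
outer loop
vertex 2.636 -0.644 -3.314
vertex 2.029 -0.569 -3.339
vertex 2.776 0.772 -2.439
endloop
endfacet
facet normal 0.097 0.517 -0.851
outer loop
vertex 2.776 0.772 -2.439
vertex 2.029 -0.569 -3.339
vertex 2.169 0.847 -2.463
endloop
endfacet
facet normal 0.084 0.848 0.524
outer loop
vertex 2.776 0.772 -2.439
vertex 2.169 0.847 -2.463
vertex 2.4 0.428 -1.822
endloop
endfacet
facet normal -0.085 -0.848 -0.524
outer loop
vertex 2.029 -0.569 -3.339
vertex 2.26 -0.988 -2.698
vertex 1.557 -0.739 -2.987
endloop
endfacet
facet normal -0.632 0.452 -0.629
outer loop
vertex 2.029 -0.569 -3.339
vertex 1.557 -0.739 -2.987
vertex 2.169 0.847 -2.463
endloop
endfacet
facet normal -0.632 0.452 -0.630
outer loop
vertex 2.169 0.847 -2.463
vertex 1.557 -0.739 -2.987
vertex 1.697 0.676 -2.112
endloop
endfacet
facet normal 0.083 0.848 0.524
outer loop
vertex 2.169 0.847 -2.463
vertex 1.697 0.676 -2.112
vertex 2.4 0.428 -1.822
endloop
endfacet
facet normal -0.084 -0.847 -0.525
outer loop
vertex 1.557 -0.739 -2.987
vertex 2.26 -0.988 -2.698
vertex 1.497 -1.055 -2.467
endloop
endfacet
facet normal -0.992 0.123 -0.040
outer loop
vertex 1.557 -0.739 -2.987
vertex 1.497 -1.055 -2.467
vertex 1.697 0.676 -2.112
endloop
endfacet
facet normal -0.992 0.123 -0.040
outer loop
vertex 1.697 0.676 -2.112
vertex 1.497 -1.055 -2.467
vertex 1.637 0.36 -1.591
endloop
endfacet
facet normal 0.083 0.848 0.524
outer loop
vertex 1.697 0.676 -2.112
vertex 1.637 0.36 -1.591
vertex 2.4 0.428 -1.822
endloop
endfacet
facet normal -0.084 -0.848 -0.524
outer loop
vertex 1.497 -1.055 -2.467
vertex 2.26 -0.988 -2.698
vertex 1.884 -1.332 -2.081
endloop
endfacet
facet normal -0.771 -0.278 0.573
outer loop
vertex 1.497 -1.055 -2.467
vertex 1.884 -1.332 -2.081
vertex 1.637 0.36 -1.591
endloop
endfacet
facet normal -0.770 -0.279 0.574
outer loop
vertex 1.637 0.36 -1.591
vertex 1.884 -1.332 -2.081
vertex 2.024 0.084 -1.206
endloop
endfacet
facet normal 0.083 0.848 0.524
outer loop
vertex 1.637 0.36 -1.591
vertex 2.024 0.084 -1.206
vertex 2.4 0.428 -1.822
endloop
endfacet
facet normal -0.084 -0.848 -0.524
outer loop
vertex 1.884 -1.332 -2.081
vertex 2.26 -0.988 -2.698
vertex 2.491 -1.407 -2.057
endloop
endfacet
facet normal -0.097 -0.516 0.851
outer loop
vertex 1.884 -1.332 -2.081
vertex 2.491 -1.407 -2.057
vertex 2.024 0.084 -1.206
endloop
endfacet
facet normal -0.099 -0.516 0.851
outer loop
vertex 2.024 0.084 -1.206
vertex 2.491 -1.407 -2.057
vertex 2.631 0.009 -1.181
endloop
endfacet
facet normal 0.083 0.848 0.524
outer loop
vertex 2.024 0.084 -1.206
vertex 2.631 0.009 -1.181
vertex 2.4 0.428 -1.822
endloop
endfacet
facet normal -0.083 -0.848 -0.524
outer loop
vertex 2.491 -1.407 -2.057
vertex 2.26 -0.988 -2.698
vertex 2.963 -1.236 -2.408
endloop
endfacet
facet normal 0.632 -0.452 0.630
outer loop
vertex 2.491 -1.407 -2.057
vertex 2.963 -1.236 -2.408
vertex 2.631 0.009 -1.181
endloop
endfacet
facet normal 0.632 -0.452 0.629
outer loop
vertex 2.631 0.009 -1.181
vertex 2.963 -1.236 -2.408
vertex 3.103 0.179 -1.533
endloop
endfacet
facet normal 0.085 0.848 0.524
outer loop
vertex 2.631 0.009 -1.181
vertex 3.103 0.179 -1.533
vertex 2.4 0.428 -1.822
endloop
endfacet
facet normal -0.083 -0.848 -0.524
outer loop
vertex 2.963 -1.236 -2.408
vertex 2.26 -0.988 -2.698
vertex 3.023 -0.92 -2.929
endloop
endfacet
facet normal 0.992 -0.123 0.040
outer loop
vertex 2.963 -1.236 -2.408
vertex 3.023 -0.92 -2.929
vertex 3.103 0.179 -1.533
endloop
endfacet
facet normal 0.992 -0.123 0.040
outer loop
vertex 3.103 0.179 -1.533
vertex 3.023 -0.92 -2.929
vertex 3.163 0.495 -2.053
endloop
endfacet
facet normal 0.084 0.847 0.525
outer loop
vertex 3.103 0.179 -1.533
vertex 3.163 0.495 -2.053
vertex 2.4 0.428 -1.822
endloop
endfacet
facet normal -0.083 -0.848 -0.524
outer loop
vertex 3.023 -0.92 -2.929
vertex 2.26 -0.988 -2.698
vertex 2.636 -0.644 -3.314
endloop
endfacet
facet normal 0.770 0.279 -0.574
outer loop
vertex 3.023 -0.92 -2.929
vertex 2.636 -0.644 -3.314
vertex 3.163 0.495 -2.053
endloop
endfacet
facet normal 0.771 0.278 -0.573
outer loop
vertex 3.163 0.495 -2.053
vertex 2.636 -0.644 -3.314
vertex 2.776 0.772 -2.439
endloop
endfacet
facet normal 0.084 0.848 0.524
outer loop
vertex 3.163 0.495 -2.053
vertex 2.776 0.772 -2.439
vertex 2.4 0.428 -1.822
endloop
endfacet
facet normal -0.937 0.240 0.254
outer loop
vertex 0.846 3.435 -2.377
vertex 0.915 4.548 -3.174
vertex 0.282 2.568 -3.637
endloop
endfacet
facet normal -0.050 -0.812 0.581
outer loop
vertex 1.125 2.352 -3.866
vertex 0.846 3.435 -2.377
vertex 0.282 2.568 -3.637
endloop
endfacet
facet normal -0.937 0.240 0.254
outer loop
vertex 0.282 2.568 -3.637
vertex 0.915 4.548 -3.174
vertex 0.351 3.681 -4.434
endloop
endfacet
facet normal -0.346 -0.532 -0.773
outer loop
vertex 0.351 3.681 -4.434
vertex 1.125 2.352 -3.866
vertex 0.282 2.568 -3.637
endloop
endfacet
facet normal 0.346 0.532 0.773
outer loop
vertex 0.846 3.435 -2.377
vertex 1.758 4.332 -3.403
vertex 0.915 4.548 -3.174
endloop
endfacet
facet normal -0.050 -0.812 0.581
outer loop
vertex 1.689 3.219 -2.606
vertex 0.846 3.435 -2.377
vertex 1.125 2.352 -3.866
endloop
endfacet
facet normal 0.346 0.532 0.773
outer loop
vertex 1.689 3.219 -2.606
vertex 1.758 4.332 -3.403
vertex 0.846 3.435 -2.377
endloop
endfacet
facet normal 0.050 0.812 -0.581
outer loop
vertex 0.915 4.548 -3.174
vertex 1.758 4.332 -3.403
vertex 0.351 3.681 -4.434
endloop
endfacet
facet normal -0.346 -0.532 -0.773
outer loop
vertex 1.194 3.465 -4.663
vertex 1.125 2.352 -3.866
vertex 0.351 3.681 -4.434
endloop
endfacet
facet normal 0.050 0.812 -0.581
outer loop
vertex 0.351 3.681 -4.434
vertex 1.758 4.332 -3.403
vertex 1.194 3.465 -4.663
endloop
endfacet
facet normal 0.937 -0.240 -0.254
outer loop
vertex 1.194 3.465 -4.663
vertex 1.689 3.219 -2.606
vertex 1.125 2.352 -3.866
endloop
endfacet
facet normal 0.937 -0.240 -0.254
outer loop
vertex 1.758 4.332 -3.403
vertex 1.689 3.219 -2.606
vertex 1.194 3.465 -4.663
endloop
endfacet

endsolid


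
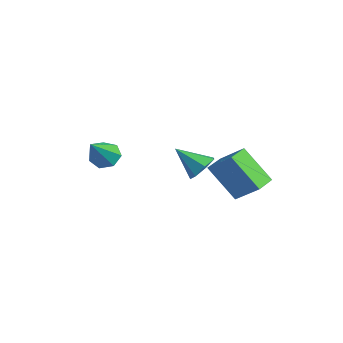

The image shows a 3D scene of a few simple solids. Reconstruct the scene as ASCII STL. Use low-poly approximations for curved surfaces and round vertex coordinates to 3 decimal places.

solid 
facet normal -0.469 0.558 -0.684
outer loop
vertex 0.585 -3.151 2.473
vertex -0.088 -3.247 2.856
vertex 0.447 -2.687 2.946
endloop
endfacet
facet normal 0.963 0.268 0.018
outer loop
vertex 0.585 -3.151 2.473
vertex 0.447 -2.687 2.946
vertex 0.908 -4.433 4.304
endloop
endfacet
facet normal -0.471 0.559 -0.682
outer loop
vertex 0.447 -2.687 2.946
vertex -0.088 -3.247 2.856
vertex -0.093 -2.646 3.352
endloop
endfacet
facet normal 0.506 0.609 0.611
outer loop
vertex 0.447 -2.687 2.946
vertex -0.093 -2.646 3.352
vertex 0.908 -4.433 4.304
endloop
endfacet
facet normal -0.468 0.560 -0.683
outer loop
vertex -0.093 -2.646 3.352
vertex -0.088 -3.247 2.856
vertex -0.63 -3.057 3.383
endloop
endfacet
facet normal -0.222 0.359 0.907
outer loop
vertex -0.093 -2.646 3.352
vertex -0.63 -3.057 3.383
vertex 0.908 -4.433 4.304
endloop
endfacet
facet normal -0.469 0.558 -0.684
outer loop
vertex -0.63 -3.057 3.383
vertex -0.088 -3.247 2.856
vertex -0.758 -3.612 3.018
endloop
endfacet
facet normal -0.671 -0.293 0.681
outer loop
vertex -0.63 -3.057 3.383
vertex -0.758 -3.612 3.018
vertex 0.908 -4.433 4.304
endloop
endfacet
facet normal -0.470 0.559 -0.683
outer loop
vertex -0.758 -3.612 3.018
vertex -0.088 -3.247 2.856
vertex -0.381 -3.892 2.53
endloop
endfacet
facet normal -0.503 -0.858 0.104
outer loop
vertex -0.758 -3.612 3.018
vertex -0.381 -3.892 2.53
vertex 0.908 -4.433 4.304
endloop
endfacet
facet normal -0.470 0.559 -0.683
outer loop
vertex -0.381 -3.892 2.53
vertex -0.088 -3.247 2.856
vertex 0.216 -3.687 2.287
endloop
endfacet
facet normal 0.154 -0.908 -0.389
outer loop
vertex -0.381 -3.892 2.53
vertex 0.216 -3.687 2.287
vertex 0.908 -4.433 4.304
endloop
endfacet
facet normal -0.469 0.560 -0.683
outer loop
vertex 0.216 -3.687 2.287
vertex -0.088 -3.247 2.856
vertex 0.585 -3.151 2.473
endloop
endfacet
facet normal 0.807 -0.407 -0.428
outer loop
vertex 0.216 -3.687 2.287
vertex 0.585 -3.151 2.473
vertex 0.908 -4.433 4.304
endloop
endfacet
facet normal 0.549 0.548 -0.631
outer loop
vertex 2.267 1.013 2.66
vertex 1.926 0.615 2.017
vertex 1.667 1.308 2.394
endloop
endfacet
facet normal -0.175 0.439 0.881
outer loop
vertex 2.267 1.013 2.66
vertex 1.667 1.308 2.394
vertex 1.014 -0.295 3.063
endloop
endfacet
facet normal 0.549 0.548 -0.631
outer loop
vertex 1.667 1.308 2.394
vertex 1.926 0.615 2.017
vertex 1.261 1.081 1.843
endloop
endfacet
facet normal -0.789 0.481 0.383
outer loop
vertex 1.667 1.308 2.394
vertex 1.261 1.081 1.843
vertex 1.014 -0.295 3.063
endloop
endfacet
facet normal 0.549 0.549 -0.630
outer loop
vertex 1.261 1.081 1.843
vertex 1.926 0.615 2.017
vertex 1.356 0.504 1.423
endloop
endfacet
facet normal -0.978 -0.009 -0.208
outer loop
vertex 1.261 1.081 1.843
vertex 1.356 0.504 1.423
vertex 1.014 -0.295 3.063
endloop
endfacet
facet normal 0.550 0.549 -0.630
outer loop
vertex 1.356 0.504 1.423
vertex 1.926 0.615 2.017
vertex 1.88 0.01 1.45
endloop
endfacet
facet normal -0.601 -0.662 -0.448
outer loop
vertex 1.356 0.504 1.423
vertex 1.88 0.01 1.45
vertex 1.014 -0.295 3.063
endloop
endfacet
facet normal 0.550 0.549 -0.630
outer loop
vertex 1.88 0.01 1.45
vertex 1.926 0.615 2.017
vertex 2.438 -0.028 1.904
endloop
endfacet
facet normal 0.059 -0.986 -0.155
outer loop
vertex 1.88 0.01 1.45
vertex 2.438 -0.028 1.904
vertex 1.014 -0.295 3.063
endloop
endfacet
facet normal 0.549 0.548 -0.632
outer loop
vertex 2.438 -0.028 1.904
vertex 1.926 0.615 2.017
vertex 2.611 0.419 2.442
endloop
endfacet
facet normal 0.504 -0.737 0.450
outer loop
vertex 2.438 -0.028 1.904
vertex 2.611 0.419 2.442
vertex 1.014 -0.295 3.063
endloop
endfacet
facet normal 0.548 0.549 -0.631
outer loop
vertex 2.611 0.419 2.442
vertex 1.926 0.615 2.017
vertex 2.267 1.013 2.66
endloop
endfacet
facet normal 0.400 -0.103 0.911
outer loop
vertex 2.611 0.419 2.442
vertex 2.267 1.013 2.66
vertex 1.014 -0.295 3.063
endloop
endfacet
facet normal -0.532 -0.361 0.766
outer loop
vertex 3.375 1.248 3.232
vertex 2.81 2.224 3.3
vertex 2.255 0.672 2.182
endloop
endfacet
facet normal 0.500 -0.864 -0.060
outer loop
vertex 3.41 1.456 0.52
vertex 3.375 1.248 3.232
vertex 2.255 0.672 2.182
endloop
endfacet
facet normal -0.533 -0.361 0.765
outer loop
vertex 2.255 0.672 2.182
vertex 2.81 2.224 3.3
vertex 1.69 1.648 2.249
endloop
endfacet
facet normal -0.683 -0.351 -0.640
outer loop
vertex 1.69 1.648 2.249
vertex 3.41 1.456 0.52
vertex 2.255 0.672 2.182
endloop
endfacet
facet normal 0.683 0.351 0.640
outer loop
vertex 3.375 1.248 3.232
vertex 3.965 3.008 1.638
vertex 2.81 2.224 3.3
endloop
endfacet
facet normal 0.500 -0.864 -0.060
outer loop
vertex 4.53 2.032 1.571
vertex 3.375 1.248 3.232
vertex 3.41 1.456 0.52
endloop
endfacet
facet normal 0.683 0.351 0.641
outer loop
vertex 4.53 2.032 1.571
vertex 3.965 3.008 1.638
vertex 3.375 1.248 3.232
endloop
endfacet
facet normal -0.500 0.864 0.060
outer loop
vertex 2.81 2.224 3.3
vertex 3.965 3.008 1.638
vertex 1.69 1.648 2.249
endloop
endfacet
facet normal -0.683 -0.351 -0.641
outer loop
vertex 2.845 2.432 0.588
vertex 3.41 1.456 0.52
vertex 1.69 1.648 2.249
endloop
endfacet
facet normal -0.500 0.864 0.060
outer loop
vertex 1.69 1.648 2.249
vertex 3.965 3.008 1.638
vertex 2.845 2.432 0.588
endloop
endfacet
facet normal 0.532 0.362 -0.765
outer loop
vertex 2.845 2.432 0.588
vertex 4.53 2.032 1.571
vertex 3.41 1.456 0.52
endloop
endfacet
facet normal 0.532 0.361 -0.766
outer loop
vertex 3.965 3.008 1.638
vertex 4.53 2.032 1.571
vertex 2.845 2.432 0.588
endloop
endfacet

endsolid


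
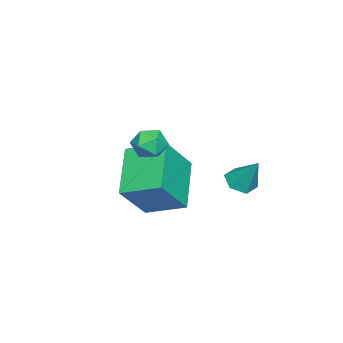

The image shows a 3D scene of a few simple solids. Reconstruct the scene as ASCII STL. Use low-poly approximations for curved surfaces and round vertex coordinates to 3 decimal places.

solid 
facet normal -0.223 -0.502 -0.836
outer loop
vertex -2.451 2.734 -3.245
vertex -3.058 2.934 -3.203
vertex -2.628 3.281 -3.526
endloop
endfacet
facet normal 0.952 0.307 -0.002
outer loop
vertex -2.451 2.734 -3.245
vertex -2.628 3.281 -3.526
vertex -2.742 3.646 -2.017
endloop
endfacet
facet normal -0.222 -0.503 -0.836
outer loop
vertex -2.628 3.281 -3.526
vertex -3.058 2.934 -3.203
vertex -3.235 3.481 -3.485
endloop
endfacet
facet normal 0.294 0.934 -0.204
outer loop
vertex -2.628 3.281 -3.526
vertex -3.235 3.481 -3.485
vertex -2.742 3.646 -2.017
endloop
endfacet
facet normal -0.221 -0.502 -0.836
outer loop
vertex -3.235 3.481 -3.485
vertex -3.058 2.934 -3.203
vertex -3.665 3.133 -3.162
endloop
endfacet
facet normal -0.578 0.810 0.103
outer loop
vertex -3.235 3.481 -3.485
vertex -3.665 3.133 -3.162
vertex -2.742 3.646 -2.017
endloop
endfacet
facet normal -0.221 -0.502 -0.836
outer loop
vertex -3.665 3.133 -3.162
vertex -3.058 2.934 -3.203
vertex -3.488 2.586 -2.88
endloop
endfacet
facet normal -0.790 0.059 0.610
outer loop
vertex -3.665 3.133 -3.162
vertex -3.488 2.586 -2.88
vertex -2.742 3.646 -2.017
endloop
endfacet
facet normal -0.222 -0.501 -0.836
outer loop
vertex -3.488 2.586 -2.88
vertex -3.058 2.934 -3.203
vertex -2.881 2.387 -2.922
endloop
endfacet
facet normal -0.130 -0.569 0.812
outer loop
vertex -3.488 2.586 -2.88
vertex -2.881 2.387 -2.922
vertex -2.742 3.646 -2.017
endloop
endfacet
facet normal -0.223 -0.502 -0.836
outer loop
vertex -2.881 2.387 -2.922
vertex -3.058 2.934 -3.203
vertex -2.451 2.734 -3.245
endloop
endfacet
facet normal 0.739 -0.445 0.506
outer loop
vertex -2.881 2.387 -2.922
vertex -2.451 2.734 -3.245
vertex -2.742 3.646 -2.017
endloop
endfacet
facet normal -0.539 0.687 -0.488
outer loop
vertex 1.21 1.533 -0.017
vertex 0.7 1.423 0.391
vertex 1.151 1.884 0.542
endloop
endfacet
facet normal 0.157 0.844 -0.513
outer loop
vertex 1.21 1.533 -0.017
vertex 1.151 1.884 0.542
vertex 1.745 1.659 0.354
endloop
endfacet
facet normal 0.497 0.294 -0.817
outer loop
vertex 1.21 1.533 -0.017
vertex 1.745 1.659 0.354
vertex 1.661 1.059 0.087
endloop
endfacet
facet normal 0.013 -0.203 -0.979
outer loop
vertex 1.21 1.533 -0.017
vertex 1.661 1.059 0.087
vertex 1.016 0.913 0.109
endloop
endfacet
facet normal -0.629 0.039 -0.776
outer loop
vertex 1.21 1.533 -0.017
vertex 1.016 0.913 0.109
vertex 0.7 1.423 0.391
endloop
endfacet
facet normal 0.393 0.906 0.157
outer loop
vertex 1.745 1.659 0.354
vertex 1.151 1.884 0.542
vertex 1.564 1.627 0.991
endloop
endfacet
facet normal -0.732 0.652 0.197
outer loop
vertex 1.151 1.884 0.542
vertex 0.7 1.423 0.391
vertex 0.919 1.481 1.013
endloop
endfacet
facet normal -0.878 -0.395 -0.269
outer loop
vertex 0.7 1.423 0.391
vertex 1.016 0.913 0.109
vertex 0.835 0.881 0.746
endloop
endfacet
facet normal 0.158 -0.787 -0.596
outer loop
vertex 1.016 0.913 0.109
vertex 1.661 1.059 0.087
vertex 1.429 0.656 0.558
endloop
endfacet
facet normal 0.943 0.016 -0.333
outer loop
vertex 1.661 1.059 0.087
vertex 1.745 1.659 0.354
vertex 1.88 1.117 0.709
endloop
endfacet
facet normal -0.013 0.203 0.979
outer loop
vertex 1.37 1.007 1.117
vertex 1.564 1.627 0.991
vertex 0.919 1.481 1.013
endloop
endfacet
facet normal -0.497 -0.294 0.817
outer loop
vertex 1.37 1.007 1.117
vertex 0.919 1.481 1.013
vertex 0.835 0.881 0.746
endloop
endfacet
facet normal -0.157 -0.844 0.513
outer loop
vertex 1.37 1.007 1.117
vertex 0.835 0.881 0.746
vertex 1.429 0.656 0.558
endloop
endfacet
facet normal 0.539 -0.687 0.488
outer loop
vertex 1.37 1.007 1.117
vertex 1.429 0.656 0.558
vertex 1.88 1.117 0.709
endloop
endfacet
facet normal 0.629 -0.039 0.776
outer loop
vertex 1.37 1.007 1.117
vertex 1.88 1.117 0.709
vertex 1.564 1.627 0.991
endloop
endfacet
facet normal -0.158 0.787 0.596
outer loop
vertex 0.919 1.481 1.013
vertex 1.564 1.627 0.991
vertex 1.151 1.884 0.542
endloop
endfacet
facet normal -0.943 -0.016 0.333
outer loop
vertex 0.835 0.881 0.746
vertex 0.919 1.481 1.013
vertex 0.7 1.423 0.391
endloop
endfacet
facet normal -0.393 -0.906 -0.157
outer loop
vertex 1.429 0.656 0.558
vertex 0.835 0.881 0.746
vertex 1.016 0.913 0.109
endloop
endfacet
facet normal 0.732 -0.652 -0.197
outer loop
vertex 1.88 1.117 0.709
vertex 1.429 0.656 0.558
vertex 1.661 1.059 0.087
endloop
endfacet
facet normal 0.878 0.395 0.269
outer loop
vertex 1.564 1.627 0.991
vertex 1.88 1.117 0.709
vertex 1.745 1.659 0.354
endloop
endfacet
facet normal -0.572 0.273 -0.773
outer loop
vertex -3.182 1.103 -2.75
vertex -1.436 1.563 -3.88
vertex -3.146 -0.387 -3.302
endloop
endfacet
facet normal -0.820 -0.216 0.530
outer loop
vertex -2.064 -0.903 -1.84
vertex -3.182 1.103 -2.75
vertex -3.146 -0.387 -3.302
endloop
endfacet
facet normal -0.572 0.273 -0.773
outer loop
vertex -3.146 -0.387 -3.302
vertex -1.436 1.563 -3.88
vertex -1.4 0.073 -4.432
endloop
endfacet
facet normal 0.022 -0.937 -0.347
outer loop
vertex -1.4 0.073 -4.432
vertex -2.064 -0.903 -1.84
vertex -3.146 -0.387 -3.302
endloop
endfacet
facet normal -0.022 0.937 0.347
outer loop
vertex -3.182 1.103 -2.75
vertex -0.354 1.047 -2.418
vertex -1.436 1.563 -3.88
endloop
endfacet
facet normal -0.820 -0.216 0.530
outer loop
vertex -2.1 0.587 -1.288
vertex -3.182 1.103 -2.75
vertex -2.064 -0.903 -1.84
endloop
endfacet
facet normal -0.022 0.937 0.347
outer loop
vertex -2.1 0.587 -1.288
vertex -0.354 1.047 -2.418
vertex -3.182 1.103 -2.75
endloop
endfacet
facet normal 0.820 0.216 -0.530
outer loop
vertex -1.436 1.563 -3.88
vertex -0.354 1.047 -2.418
vertex -1.4 0.073 -4.432
endloop
endfacet
facet normal 0.022 -0.937 -0.347
outer loop
vertex -0.318 -0.443 -2.97
vertex -2.064 -0.903 -1.84
vertex -1.4 0.073 -4.432
endloop
endfacet
facet normal 0.820 0.216 -0.530
outer loop
vertex -1.4 0.073 -4.432
vertex -0.354 1.047 -2.418
vertex -0.318 -0.443 -2.97
endloop
endfacet
facet normal 0.572 -0.273 0.773
outer loop
vertex -0.318 -0.443 -2.97
vertex -2.1 0.587 -1.288
vertex -2.064 -0.903 -1.84
endloop
endfacet
facet normal 0.572 -0.273 0.773
outer loop
vertex -0.354 1.047 -2.418
vertex -2.1 0.587 -1.288
vertex -0.318 -0.443 -2.97
endloop
endfacet

endsolid


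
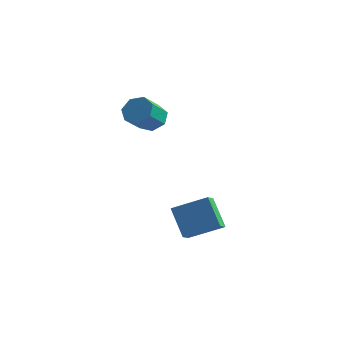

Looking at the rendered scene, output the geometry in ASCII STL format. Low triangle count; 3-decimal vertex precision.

solid 
facet normal -0.028 0.805 -0.593
outer loop
vertex -0.066 3.113 1.643
vertex -0.782 2.774 1.216
vertex -0.761 3.308 1.94
endloop
endfacet
facet normal 0.454 0.538 0.710
outer loop
vertex -0.066 3.113 1.643
vertex -0.761 3.308 1.94
vertex -0.022 1.825 2.592
endloop
endfacet
facet normal 0.453 0.538 0.711
outer loop
vertex -0.022 1.825 2.592
vertex -0.761 3.308 1.94
vertex -0.718 2.02 2.888
endloop
endfacet
facet normal 0.027 -0.805 0.593
outer loop
vertex -0.022 1.825 2.592
vertex -0.718 2.02 2.888
vertex -0.738 1.486 2.164
endloop
endfacet
facet normal -0.028 0.805 -0.593
outer loop
vertex -0.761 3.308 1.94
vertex -0.782 2.774 1.216
vertex -1.472 3.101 1.692
endloop
endfacet
facet normal -0.413 0.531 0.740
outer loop
vertex -0.761 3.308 1.94
vertex -1.472 3.101 1.692
vertex -0.718 2.02 2.888
endloop
endfacet
facet normal -0.413 0.531 0.740
outer loop
vertex -0.718 2.02 2.888
vertex -1.472 3.101 1.692
vertex -1.429 1.813 2.64
endloop
endfacet
facet normal 0.028 -0.805 0.593
outer loop
vertex -0.718 2.02 2.888
vertex -1.429 1.813 2.64
vertex -0.738 1.486 2.164
endloop
endfacet
facet normal -0.027 0.805 -0.592
outer loop
vertex -1.472 3.101 1.692
vertex -0.782 2.774 1.216
vertex -1.663 2.648 1.085
endloop
endfacet
facet normal -0.969 0.124 0.212
outer loop
vertex -1.472 3.101 1.692
vertex -1.663 2.648 1.085
vertex -1.429 1.813 2.64
endloop
endfacet
facet normal -0.969 0.124 0.212
outer loop
vertex -1.429 1.813 2.64
vertex -1.663 2.648 1.085
vertex -1.62 1.36 2.033
endloop
endfacet
facet normal 0.027 -0.805 0.592
outer loop
vertex -1.429 1.813 2.64
vertex -1.62 1.36 2.033
vertex -0.738 1.486 2.164
endloop
endfacet
facet normal -0.027 0.805 -0.593
outer loop
vertex -1.663 2.648 1.085
vertex -0.782 2.774 1.216
vertex -1.19 2.29 0.577
endloop
endfacet
facet normal -0.795 -0.376 -0.475
outer loop
vertex -1.663 2.648 1.085
vertex -1.19 2.29 0.577
vertex -1.62 1.36 2.033
endloop
endfacet
facet normal -0.795 -0.376 -0.475
outer loop
vertex -1.62 1.36 2.033
vertex -1.19 2.29 0.577
vertex -1.147 1.002 1.525
endloop
endfacet
facet normal 0.027 -0.805 0.593
outer loop
vertex -1.62 1.36 2.033
vertex -1.147 1.002 1.525
vertex -0.738 1.486 2.164
endloop
endfacet
facet normal -0.027 0.805 -0.593
outer loop
vertex -1.19 2.29 0.577
vertex -0.782 2.774 1.216
vertex -0.41 2.296 0.55
endloop
endfacet
facet normal -0.023 -0.593 -0.805
outer loop
vertex -1.19 2.29 0.577
vertex -0.41 2.296 0.55
vertex -1.147 1.002 1.525
endloop
endfacet
facet normal -0.023 -0.593 -0.805
outer loop
vertex -1.147 1.002 1.525
vertex -0.41 2.296 0.55
vertex -0.366 1.008 1.498
endloop
endfacet
facet normal 0.027 -0.805 0.593
outer loop
vertex -1.147 1.002 1.525
vertex -0.366 1.008 1.498
vertex -0.738 1.486 2.164
endloop
endfacet
facet normal -0.027 0.805 -0.593
outer loop
vertex -0.41 2.296 0.55
vertex -0.782 2.774 1.216
vertex 0.091 2.663 1.025
endloop
endfacet
facet normal 0.767 -0.363 -0.529
outer loop
vertex -0.41 2.296 0.55
vertex 0.091 2.663 1.025
vertex -0.366 1.008 1.498
endloop
endfacet
facet normal 0.768 -0.363 -0.528
outer loop
vertex -0.366 1.008 1.498
vertex 0.091 2.663 1.025
vertex 0.134 1.375 1.973
endloop
endfacet
facet normal 0.027 -0.805 0.593
outer loop
vertex -0.366 1.008 1.498
vertex 0.134 1.375 1.973
vertex -0.738 1.486 2.164
endloop
endfacet
facet normal -0.027 0.805 -0.593
outer loop
vertex 0.091 2.663 1.025
vertex -0.782 2.774 1.216
vertex -0.066 3.113 1.643
endloop
endfacet
facet normal 0.979 0.140 0.146
outer loop
vertex 0.091 2.663 1.025
vertex -0.066 3.113 1.643
vertex 0.134 1.375 1.973
endloop
endfacet
facet normal 0.979 0.140 0.145
outer loop
vertex 0.134 1.375 1.973
vertex -0.066 3.113 1.643
vertex -0.022 1.825 2.592
endloop
endfacet
facet normal 0.027 -0.805 0.592
outer loop
vertex 0.134 1.375 1.973
vertex -0.022 1.825 2.592
vertex -0.738 1.486 2.164
endloop
endfacet
facet normal -0.566 0.257 0.783
outer loop
vertex 3.771 1.147 -2.61
vertex 3.572 1.888 -2.997
vertex 2.197 0.278 -3.463
endloop
endfacet
facet normal 0.232 -0.862 0.451
outer loop
vertex 3.268 -0.208 -4.943
vertex 3.771 1.147 -2.61
vertex 2.197 0.278 -3.463
endloop
endfacet
facet normal -0.567 0.258 0.783
outer loop
vertex 2.197 0.278 -3.463
vertex 3.572 1.888 -2.997
vertex 1.998 1.019 -3.851
endloop
endfacet
facet normal -0.791 -0.437 -0.429
outer loop
vertex 1.998 1.019 -3.851
vertex 3.268 -0.208 -4.943
vertex 2.197 0.278 -3.463
endloop
endfacet
facet normal 0.791 0.436 0.429
outer loop
vertex 3.771 1.147 -2.61
vertex 4.643 1.402 -4.477
vertex 3.572 1.888 -2.997
endloop
endfacet
facet normal 0.231 -0.862 0.451
outer loop
vertex 4.842 0.661 -4.089
vertex 3.771 1.147 -2.61
vertex 3.268 -0.208 -4.943
endloop
endfacet
facet normal 0.791 0.437 0.429
outer loop
vertex 4.842 0.661 -4.089
vertex 4.643 1.402 -4.477
vertex 3.771 1.147 -2.61
endloop
endfacet
facet normal -0.231 0.862 -0.451
outer loop
vertex 3.572 1.888 -2.997
vertex 4.643 1.402 -4.477
vertex 1.998 1.019 -3.851
endloop
endfacet
facet normal -0.791 -0.437 -0.429
outer loop
vertex 3.069 0.533 -5.33
vertex 3.268 -0.208 -4.943
vertex 1.998 1.019 -3.851
endloop
endfacet
facet normal -0.232 0.862 -0.451
outer loop
vertex 1.998 1.019 -3.851
vertex 4.643 1.402 -4.477
vertex 3.069 0.533 -5.33
endloop
endfacet
facet normal 0.567 -0.257 -0.783
outer loop
vertex 3.069 0.533 -5.33
vertex 4.842 0.661 -4.089
vertex 3.268 -0.208 -4.943
endloop
endfacet
facet normal 0.566 -0.258 -0.783
outer loop
vertex 4.643 1.402 -4.477
vertex 4.842 0.661 -4.089
vertex 3.069 0.533 -5.33
endloop
endfacet

endsolid
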